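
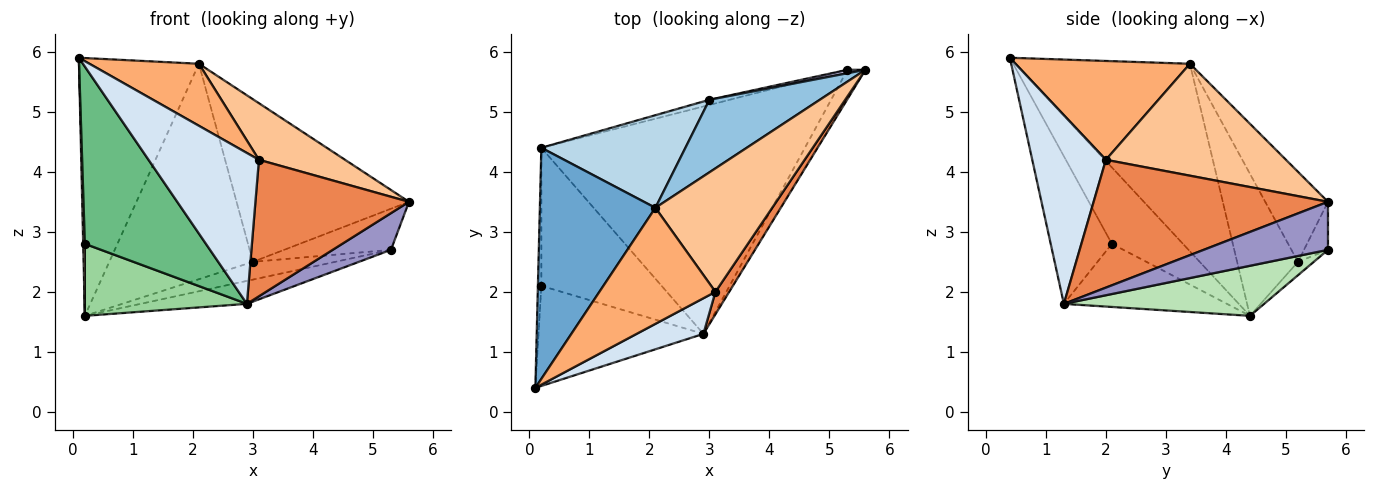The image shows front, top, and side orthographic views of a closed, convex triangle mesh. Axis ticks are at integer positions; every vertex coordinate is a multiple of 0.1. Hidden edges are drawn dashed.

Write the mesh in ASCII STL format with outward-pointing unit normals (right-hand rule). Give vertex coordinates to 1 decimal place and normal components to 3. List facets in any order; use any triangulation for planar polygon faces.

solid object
 facet normal -0.735 0.505 0.453
  outer loop
   vertex 2.1 3.4 5.8
   vertex 0.2 4.4 1.6
   vertex 0.1 0.4 5.9
  endloop
 endfacet
 facet normal -0.315 0.867 0.387
  outer loop
   vertex 3.0 5.2 2.5
   vertex 2.1 3.4 5.8
   vertex 5.6 5.7 3.5
  endloop
 endfacet
 facet normal -0.363 0.856 0.368
  outer loop
   vertex 3.0 5.2 2.5
   vertex 0.2 4.4 1.6
   vertex 2.1 3.4 5.8
  endloop
 endfacet
 facet normal 0.545 -0.816 0.193
  outer loop
   vertex 3.1 2.0 4.2
   vertex 0.1 0.4 5.9
   vertex 2.9 1.3 1.8
  endloop
 endfacet
 facet normal 0.833 -0.546 0.090
  outer loop
   vertex 3.1 2.0 4.2
   vertex 2.9 1.3 1.8
   vertex 5.6 5.7 3.5
  endloop
 endfacet
 facet normal 0.601 -0.377 0.705
  outer loop
   vertex 3.1 2.0 4.2
   vertex 2.1 3.4 5.8
   vertex 0.1 0.4 5.9
  endloop
 endfacet
 facet normal 0.657 -0.314 0.685
  outer loop
   vertex 3.1 2.0 4.2
   vertex 5.6 5.7 3.5
   vertex 2.1 3.4 5.8
  endloop
 endfacet
 facet normal -0.999 -0.024 -0.045
  outer loop
   vertex 0.2 2.1 2.8
   vertex 0.1 0.4 5.9
   vertex 0.2 4.4 1.6
  endloop
 endfacet
 facet normal -0.403 -0.797 -0.450
  outer loop
   vertex 0.2 2.1 2.8
   vertex 2.9 1.3 1.8
   vertex 0.1 0.4 5.9
  endloop
 endfacet
 facet normal -0.422 -0.419 -0.804
  outer loop
   vertex 0.2 2.1 2.8
   vertex 0.2 4.4 1.6
   vertex 2.9 1.3 1.8
  endloop
 endfacet
 facet normal 0.186 0.099 -0.978
  outer loop
   vertex 5.3 5.7 2.7
   vertex 2.9 1.3 1.8
   vertex 0.2 4.4 1.6
  endloop
 endfacet
 facet normal -0.181 0.944 -0.275
  outer loop
   vertex 5.3 5.7 2.7
   vertex 0.2 4.4 1.6
   vertex 3.0 5.2 2.5
  endloop
 endfacet
 facet normal 0.857 -0.402 -0.322
  outer loop
   vertex 5.3 5.7 2.7
   vertex 5.6 5.7 3.5
   vertex 2.9 1.3 1.8
  endloop
 endfacet
 facet normal -0.219 0.972 0.082
  outer loop
   vertex 5.3 5.7 2.7
   vertex 3.0 5.2 2.5
   vertex 5.6 5.7 3.5
  endloop
 endfacet
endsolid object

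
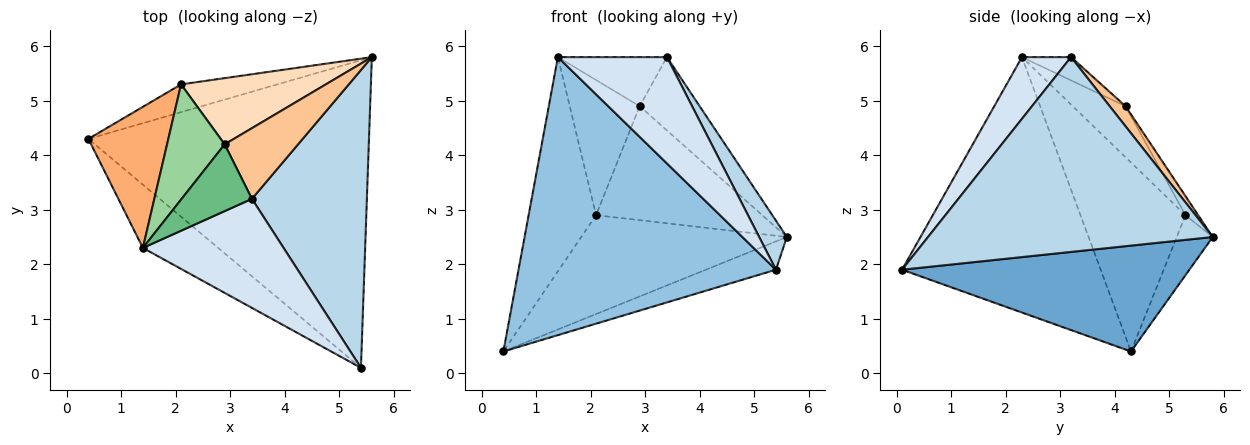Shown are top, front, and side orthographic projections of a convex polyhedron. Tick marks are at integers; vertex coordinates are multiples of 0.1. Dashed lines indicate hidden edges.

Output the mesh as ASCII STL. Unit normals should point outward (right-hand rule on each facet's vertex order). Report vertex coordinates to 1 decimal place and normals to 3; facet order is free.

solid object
 facet normal 0.352 0.086 -0.932
  outer loop
   vertex 5.4 0.1 1.9
   vertex 0.4 4.3 0.4
   vertex 5.6 5.8 2.5
  endloop
 endfacet
 facet normal -0.601 -0.779 -0.177
  outer loop
   vertex 1.4 2.3 5.8
   vertex 0.4 4.3 0.4
   vertex 5.4 0.1 1.9
  endloop
 endfacet
 facet normal 0.858 -0.083 0.506
  outer loop
   vertex 3.4 3.2 5.8
   vertex 5.4 0.1 1.9
   vertex 5.6 5.8 2.5
  endloop
 endfacet
 facet normal 0.300 -0.666 0.683
  outer loop
   vertex 3.4 3.2 5.8
   vertex 1.4 2.3 5.8
   vertex 5.4 0.1 1.9
  endloop
 endfacet
 facet normal -0.166 0.949 -0.267
  outer loop
   vertex 2.1 5.3 2.9
   vertex 5.6 5.8 2.5
   vertex 0.4 4.3 0.4
  endloop
 endfacet
 facet normal -0.793 0.509 0.335
  outer loop
   vertex 2.1 5.3 2.9
   vertex 0.4 4.3 0.4
   vertex 1.4 2.3 5.8
  endloop
 endfacet
 facet normal 0.187 0.707 0.682
  outer loop
   vertex 2.9 4.2 4.9
   vertex 3.4 3.2 5.8
   vertex 5.6 5.8 2.5
  endloop
 endfacet
 facet normal -0.066 0.863 0.501
  outer loop
   vertex 2.9 4.2 4.9
   vertex 5.6 5.8 2.5
   vertex 2.1 5.3 2.9
  endloop
 endfacet
 facet normal -0.257 0.572 0.779
  outer loop
   vertex 2.9 4.2 4.9
   vertex 1.4 2.3 5.8
   vertex 3.4 3.2 5.8
  endloop
 endfacet
 facet normal -0.498 0.660 0.562
  outer loop
   vertex 2.9 4.2 4.9
   vertex 2.1 5.3 2.9
   vertex 1.4 2.3 5.8
  endloop
 endfacet
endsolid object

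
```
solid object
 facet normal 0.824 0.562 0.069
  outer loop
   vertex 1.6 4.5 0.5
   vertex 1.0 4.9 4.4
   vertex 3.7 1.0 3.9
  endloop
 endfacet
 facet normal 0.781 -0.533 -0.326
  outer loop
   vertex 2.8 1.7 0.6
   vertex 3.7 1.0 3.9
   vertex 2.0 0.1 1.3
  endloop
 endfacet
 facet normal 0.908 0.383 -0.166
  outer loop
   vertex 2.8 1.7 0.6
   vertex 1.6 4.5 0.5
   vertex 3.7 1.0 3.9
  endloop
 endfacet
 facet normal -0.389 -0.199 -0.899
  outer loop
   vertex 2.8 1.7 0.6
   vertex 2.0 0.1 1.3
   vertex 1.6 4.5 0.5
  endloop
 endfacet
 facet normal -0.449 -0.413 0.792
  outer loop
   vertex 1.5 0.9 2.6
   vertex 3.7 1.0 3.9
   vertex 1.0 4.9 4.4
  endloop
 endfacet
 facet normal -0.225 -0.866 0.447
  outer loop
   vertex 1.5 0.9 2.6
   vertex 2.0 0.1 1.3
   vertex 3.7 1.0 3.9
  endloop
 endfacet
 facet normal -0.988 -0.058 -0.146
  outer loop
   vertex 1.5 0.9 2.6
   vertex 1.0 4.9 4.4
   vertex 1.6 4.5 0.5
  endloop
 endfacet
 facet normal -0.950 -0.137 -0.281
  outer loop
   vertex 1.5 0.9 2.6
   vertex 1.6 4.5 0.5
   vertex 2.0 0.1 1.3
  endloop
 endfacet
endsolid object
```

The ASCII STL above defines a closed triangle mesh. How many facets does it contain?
8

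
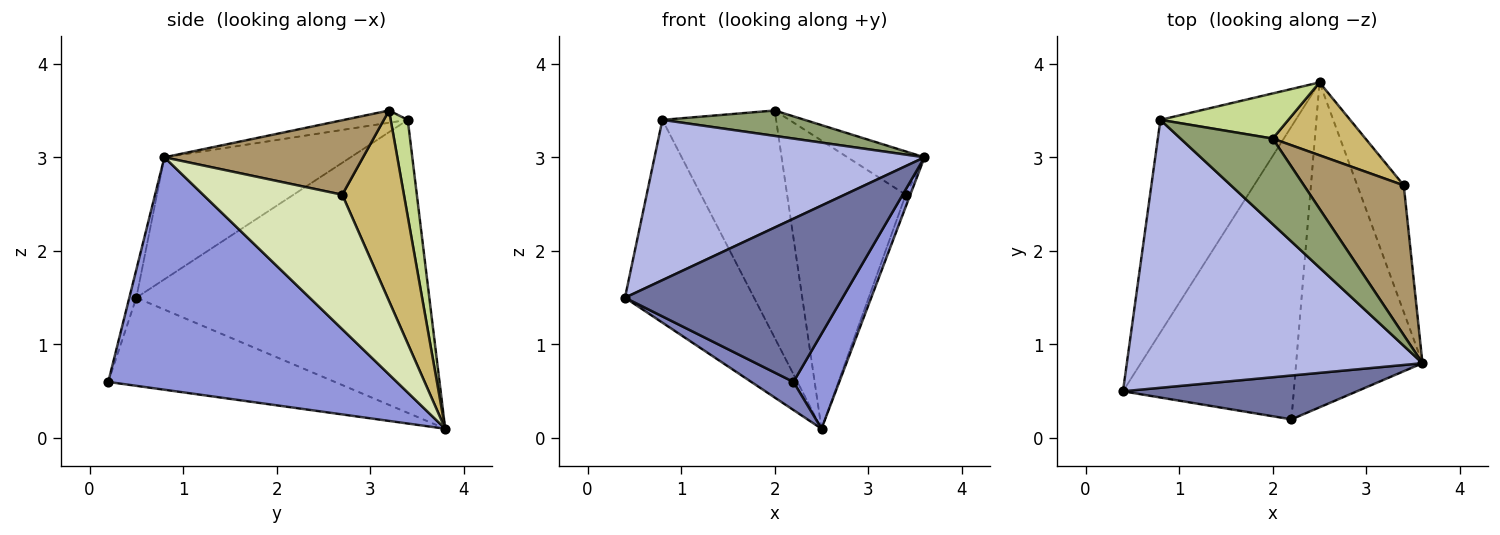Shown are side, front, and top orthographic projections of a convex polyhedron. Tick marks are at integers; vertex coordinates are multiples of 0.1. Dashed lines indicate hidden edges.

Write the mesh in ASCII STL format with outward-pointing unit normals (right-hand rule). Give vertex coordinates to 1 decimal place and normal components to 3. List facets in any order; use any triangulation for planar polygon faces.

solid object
 facet normal -0.031 -0.965 0.259
  outer loop
   vertex 2.2 0.2 0.6
   vertex 3.6 0.8 3.0
   vertex 0.4 0.5 1.5
  endloop
 endfacet
 facet normal -0.457 -0.085 -0.885
  outer loop
   vertex 2.2 0.2 0.6
   vertex 0.4 0.5 1.5
   vertex 2.5 3.8 0.1
  endloop
 endfacet
 facet normal 0.870 -0.138 -0.473
  outer loop
   vertex 2.2 0.2 0.6
   vertex 2.5 3.8 0.1
   vertex 3.6 0.8 3.0
  endloop
 endfacet
 facet normal -0.334 -0.484 0.809
  outer loop
   vertex 0.8 3.4 3.4
   vertex 0.4 0.5 1.5
   vertex 3.6 0.8 3.0
  endloop
 endfacet
 facet normal -0.126 -0.282 0.951
  outer loop
   vertex 0.8 3.4 3.4
   vertex 3.6 0.8 3.0
   vertex 2.0 3.2 3.5
  endloop
 endfacet
 facet normal -0.843 0.371 -0.389
  outer loop
   vertex 0.8 3.4 3.4
   vertex 2.5 3.8 0.1
   vertex 0.4 0.5 1.5
  endloop
 endfacet
 facet normal 0.146 0.970 0.193
  outer loop
   vertex 0.8 3.4 3.4
   vertex 2.0 3.2 3.5
   vertex 2.5 3.8 0.1
  endloop
 endfacet
 facet normal 0.945 0.031 -0.327
  outer loop
   vertex 3.4 2.7 2.6
   vertex 3.6 0.8 3.0
   vertex 2.5 3.8 0.1
  endloop
 endfacet
 facet normal 0.583 0.226 0.781
  outer loop
   vertex 3.4 2.7 2.6
   vertex 2.0 3.2 3.5
   vertex 3.6 0.8 3.0
  endloop
 endfacet
 facet normal 0.450 0.866 0.219
  outer loop
   vertex 3.4 2.7 2.6
   vertex 2.5 3.8 0.1
   vertex 2.0 3.2 3.5
  endloop
 endfacet
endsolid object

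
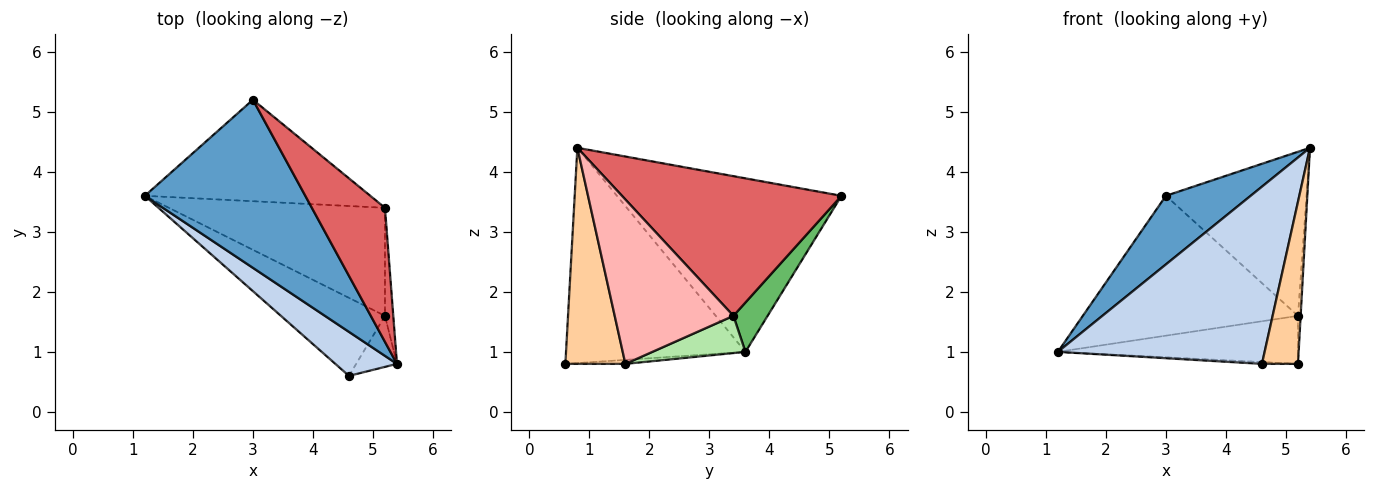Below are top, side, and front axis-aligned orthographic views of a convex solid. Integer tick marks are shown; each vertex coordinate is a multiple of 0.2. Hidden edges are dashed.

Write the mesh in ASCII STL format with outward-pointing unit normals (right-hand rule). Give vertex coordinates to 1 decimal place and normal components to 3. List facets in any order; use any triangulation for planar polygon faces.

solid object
 facet normal -0.708 -0.267 0.654
  outer loop
   vertex 3.0 5.2 3.6
   vertex 1.2 3.6 1.0
   vertex 5.4 0.8 4.4
  endloop
 endfacet
 facet normal -0.644 -0.742 0.184
  outer loop
   vertex 4.6 0.6 0.8
   vertex 5.4 0.8 4.4
   vertex 1.2 3.6 1.0
  endloop
 endfacet
 facet normal -0.038 0.023 -0.999
  outer loop
   vertex 4.6 0.6 0.8
   vertex 1.2 3.6 1.0
   vertex 5.2 1.6 0.8
  endloop
 endfacet
 facet normal 0.846 -0.508 -0.160
  outer loop
   vertex 4.6 0.6 0.8
   vertex 5.2 1.6 0.8
   vertex 5.4 0.8 4.4
  endloop
 endfacet
 facet normal 0.127 0.803 -0.582
  outer loop
   vertex 5.2 3.4 1.6
   vertex 1.2 3.6 1.0
   vertex 3.0 5.2 3.6
  endloop
 endfacet
 facet normal 0.155 0.401 -0.903
  outer loop
   vertex 5.2 3.4 1.6
   vertex 5.2 1.6 0.8
   vertex 1.2 3.6 1.0
  endloop
 endfacet
 facet normal 0.771 0.494 0.403
  outer loop
   vertex 5.2 3.4 1.6
   vertex 3.0 5.2 3.6
   vertex 5.4 0.8 4.4
  endloop
 endfacet
 facet normal 0.998 0.022 -0.050
  outer loop
   vertex 5.2 3.4 1.6
   vertex 5.4 0.8 4.4
   vertex 5.2 1.6 0.8
  endloop
 endfacet
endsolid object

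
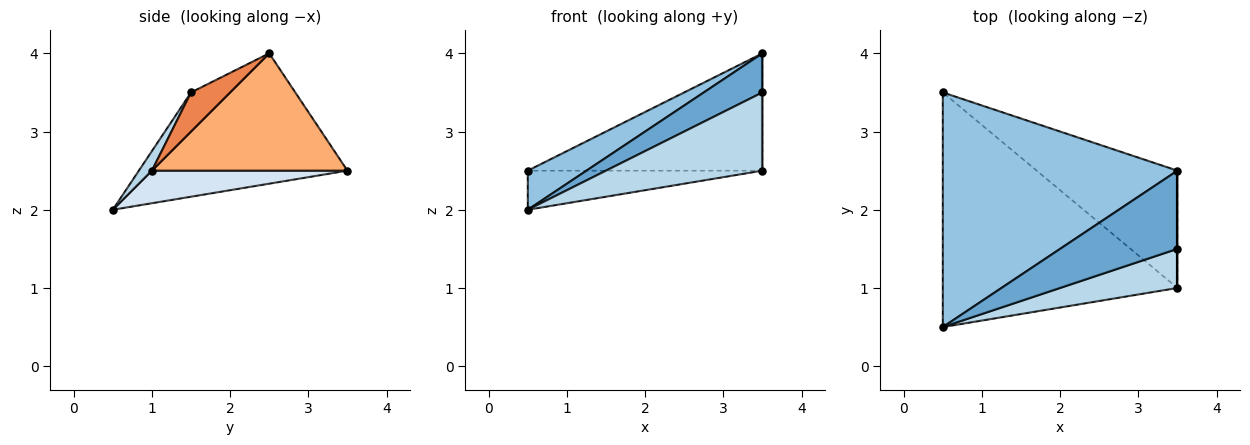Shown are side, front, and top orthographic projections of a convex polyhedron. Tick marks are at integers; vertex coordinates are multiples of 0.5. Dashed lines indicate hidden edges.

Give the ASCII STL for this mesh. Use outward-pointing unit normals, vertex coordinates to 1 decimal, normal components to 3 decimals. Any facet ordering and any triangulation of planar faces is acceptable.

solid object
 facet normal -0.286 -0.429 0.857
  outer loop
   vertex 3.5 2.5 4.0
   vertex 0.5 0.5 2.0
   vertex 3.5 1.5 3.5
  endloop
 endfacet
 facet normal -0.481 -0.144 0.865
  outer loop
   vertex 3.5 2.5 4.0
   vertex 0.5 3.5 2.5
   vertex 0.5 0.5 2.0
  endloop
 endfacet
 facet normal 0.074 -0.892 0.446
  outer loop
   vertex 3.5 1.0 2.5
   vertex 3.5 1.5 3.5
   vertex 0.5 0.5 2.0
  endloop
 endfacet
 facet normal 0.136 0.163 -0.977
  outer loop
   vertex 3.5 1.0 2.5
   vertex 0.5 0.5 2.0
   vertex 0.5 3.5 2.5
  endloop
 endfacet
 facet normal 1.000 0.000 0.000
  outer loop
   vertex 3.5 1.0 2.5
   vertex 3.5 2.5 4.0
   vertex 3.5 1.5 3.5
  endloop
 endfacet
 facet normal 0.508 0.609 -0.609
  outer loop
   vertex 3.5 1.0 2.5
   vertex 0.5 3.5 2.5
   vertex 3.5 2.5 4.0
  endloop
 endfacet
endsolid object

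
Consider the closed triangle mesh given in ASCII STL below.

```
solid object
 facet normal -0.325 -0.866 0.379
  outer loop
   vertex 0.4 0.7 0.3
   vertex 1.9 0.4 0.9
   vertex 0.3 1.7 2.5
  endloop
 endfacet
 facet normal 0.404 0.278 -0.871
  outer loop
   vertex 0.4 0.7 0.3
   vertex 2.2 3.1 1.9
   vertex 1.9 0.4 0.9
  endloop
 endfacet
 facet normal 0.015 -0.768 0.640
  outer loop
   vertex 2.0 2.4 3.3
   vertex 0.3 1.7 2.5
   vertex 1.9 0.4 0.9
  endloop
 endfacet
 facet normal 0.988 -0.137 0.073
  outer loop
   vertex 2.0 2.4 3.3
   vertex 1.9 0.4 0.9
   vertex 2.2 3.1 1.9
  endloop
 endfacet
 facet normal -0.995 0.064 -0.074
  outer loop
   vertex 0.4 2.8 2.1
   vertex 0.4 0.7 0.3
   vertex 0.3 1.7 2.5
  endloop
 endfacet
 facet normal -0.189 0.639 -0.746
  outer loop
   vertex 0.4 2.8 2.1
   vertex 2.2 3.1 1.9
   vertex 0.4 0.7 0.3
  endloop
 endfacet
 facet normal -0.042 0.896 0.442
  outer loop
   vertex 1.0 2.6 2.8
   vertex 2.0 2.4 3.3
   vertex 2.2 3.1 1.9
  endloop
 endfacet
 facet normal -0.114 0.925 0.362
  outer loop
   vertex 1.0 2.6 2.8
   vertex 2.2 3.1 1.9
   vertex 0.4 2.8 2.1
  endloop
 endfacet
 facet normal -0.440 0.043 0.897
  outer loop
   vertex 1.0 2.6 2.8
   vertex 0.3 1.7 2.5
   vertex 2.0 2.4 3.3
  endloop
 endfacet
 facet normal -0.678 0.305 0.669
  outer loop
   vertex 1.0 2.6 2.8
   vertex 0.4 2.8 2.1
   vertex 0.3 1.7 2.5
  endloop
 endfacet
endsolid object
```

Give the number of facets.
10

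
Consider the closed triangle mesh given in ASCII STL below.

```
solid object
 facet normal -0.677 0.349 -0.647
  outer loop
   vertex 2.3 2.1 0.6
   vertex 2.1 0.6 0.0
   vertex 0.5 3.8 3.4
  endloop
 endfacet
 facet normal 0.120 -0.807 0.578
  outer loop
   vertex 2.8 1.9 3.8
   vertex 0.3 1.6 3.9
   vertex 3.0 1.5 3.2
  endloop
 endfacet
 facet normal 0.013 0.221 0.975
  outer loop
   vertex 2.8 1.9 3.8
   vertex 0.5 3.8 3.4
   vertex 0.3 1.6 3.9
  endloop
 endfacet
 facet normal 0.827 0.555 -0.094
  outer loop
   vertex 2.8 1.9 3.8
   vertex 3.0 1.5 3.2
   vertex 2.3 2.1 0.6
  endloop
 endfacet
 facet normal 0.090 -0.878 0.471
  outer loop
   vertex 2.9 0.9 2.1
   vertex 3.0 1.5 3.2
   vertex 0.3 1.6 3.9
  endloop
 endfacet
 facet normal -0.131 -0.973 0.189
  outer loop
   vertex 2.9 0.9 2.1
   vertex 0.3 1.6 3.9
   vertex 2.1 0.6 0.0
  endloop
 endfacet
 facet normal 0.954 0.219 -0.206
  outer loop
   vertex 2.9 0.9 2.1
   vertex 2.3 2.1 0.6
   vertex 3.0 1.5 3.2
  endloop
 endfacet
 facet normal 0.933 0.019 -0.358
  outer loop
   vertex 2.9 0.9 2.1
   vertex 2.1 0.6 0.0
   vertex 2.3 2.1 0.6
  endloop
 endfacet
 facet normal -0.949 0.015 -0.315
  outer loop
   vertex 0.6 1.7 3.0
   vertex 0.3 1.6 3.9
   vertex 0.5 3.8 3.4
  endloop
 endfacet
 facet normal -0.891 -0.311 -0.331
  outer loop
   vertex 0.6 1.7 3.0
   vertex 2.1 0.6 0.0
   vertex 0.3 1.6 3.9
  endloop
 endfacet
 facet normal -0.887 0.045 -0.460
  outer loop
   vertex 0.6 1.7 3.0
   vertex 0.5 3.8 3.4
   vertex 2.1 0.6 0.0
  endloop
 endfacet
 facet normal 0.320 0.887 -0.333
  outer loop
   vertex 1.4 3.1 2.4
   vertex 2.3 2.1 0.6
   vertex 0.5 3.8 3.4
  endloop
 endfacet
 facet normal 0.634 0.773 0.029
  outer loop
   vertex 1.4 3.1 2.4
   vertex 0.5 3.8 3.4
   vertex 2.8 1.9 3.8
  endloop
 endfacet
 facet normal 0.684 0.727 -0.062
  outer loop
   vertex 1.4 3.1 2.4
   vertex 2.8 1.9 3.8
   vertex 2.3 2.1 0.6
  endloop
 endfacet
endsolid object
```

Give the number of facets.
14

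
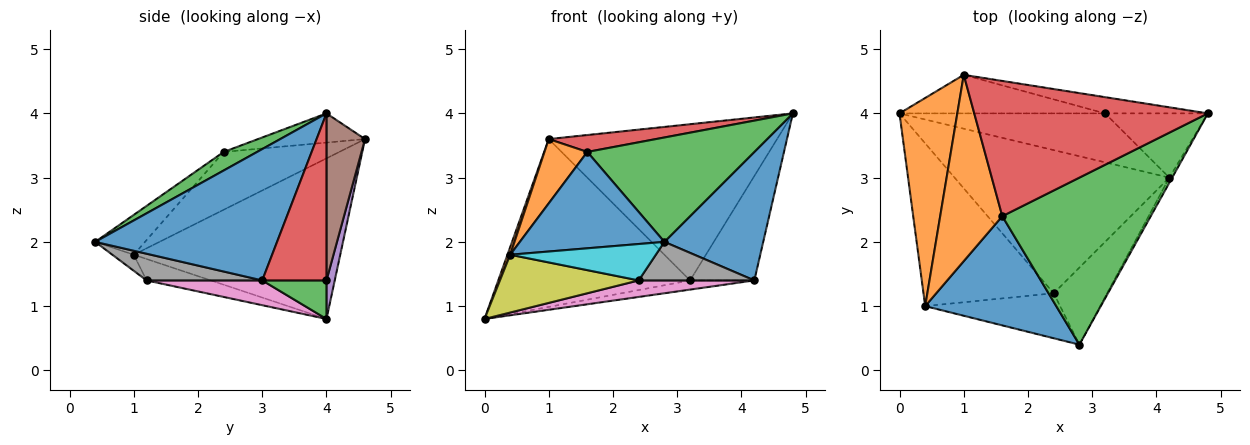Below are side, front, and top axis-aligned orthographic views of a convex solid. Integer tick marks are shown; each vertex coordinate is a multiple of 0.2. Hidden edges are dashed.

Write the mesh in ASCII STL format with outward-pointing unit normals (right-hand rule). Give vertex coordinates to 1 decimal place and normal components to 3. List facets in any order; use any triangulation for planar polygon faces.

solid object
 facet normal 0.878 -0.477 -0.019
  outer loop
   vertex 4.2 3.0 1.4
   vertex 4.8 4.0 4.0
   vertex 2.8 0.4 2.0
  endloop
 endfacet
 facet normal -0.941 -0.013 0.339
  outer loop
   vertex 0.4 1.0 1.8
   vertex 1.0 4.6 3.6
   vertex 0.0 4.0 0.8
  endloop
 endfacet
 facet normal 0.181 0.181 -0.967
  outer loop
   vertex 3.2 4.0 1.4
   vertex 4.2 3.0 1.4
   vertex 0.0 4.0 0.8
  endloop
 endfacet
 facet normal 0.648 0.648 -0.399
  outer loop
   vertex 3.2 4.0 1.4
   vertex 4.8 4.0 4.0
   vertex 4.2 3.0 1.4
  endloop
 endfacet
 facet normal 0.042 0.974 -0.224
  outer loop
   vertex 3.2 4.0 1.4
   vertex 0.0 4.0 0.8
   vertex 1.0 4.6 3.6
  endloop
 endfacet
 facet normal 0.166 0.981 -0.102
  outer loop
   vertex 3.2 4.0 1.4
   vertex 1.0 4.6 3.6
   vertex 4.8 4.0 4.0
  endloop
 endfacet
 facet normal 0.114 -0.114 -0.987
  outer loop
   vertex 2.4 1.2 1.4
   vertex 0.0 4.0 0.8
   vertex 4.2 3.0 1.4
  endloop
 endfacet
 facet normal 0.408 -0.408 -0.816
  outer loop
   vertex 2.4 1.2 1.4
   vertex 4.2 3.0 1.4
   vertex 2.8 0.4 2.0
  endloop
 endfacet
 facet normal -0.153 -0.331 -0.931
  outer loop
   vertex 2.4 1.2 1.4
   vertex 0.4 1.0 1.8
   vertex 0.0 4.0 0.8
  endloop
 endfacet
 facet normal -0.092 -0.627 -0.774
  outer loop
   vertex 2.4 1.2 1.4
   vertex 2.8 0.4 2.0
   vertex 0.4 1.0 1.8
  endloop
 endfacet
 facet normal -0.222 -0.645 0.731
  outer loop
   vertex 1.6 2.4 3.4
   vertex 0.4 1.0 1.8
   vertex 2.8 0.4 2.0
  endloop
 endfacet
 facet normal -0.661 -0.245 0.710
  outer loop
   vertex 1.6 2.4 3.4
   vertex 1.0 4.6 3.6
   vertex 0.4 1.0 1.8
  endloop
 endfacet
 facet normal 0.105 -0.527 0.843
  outer loop
   vertex 1.6 2.4 3.4
   vertex 2.8 0.4 2.0
   vertex 4.8 4.0 4.0
  endloop
 endfacet
 facet normal -0.123 -0.123 0.985
  outer loop
   vertex 1.6 2.4 3.4
   vertex 4.8 4.0 4.0
   vertex 1.0 4.6 3.6
  endloop
 endfacet
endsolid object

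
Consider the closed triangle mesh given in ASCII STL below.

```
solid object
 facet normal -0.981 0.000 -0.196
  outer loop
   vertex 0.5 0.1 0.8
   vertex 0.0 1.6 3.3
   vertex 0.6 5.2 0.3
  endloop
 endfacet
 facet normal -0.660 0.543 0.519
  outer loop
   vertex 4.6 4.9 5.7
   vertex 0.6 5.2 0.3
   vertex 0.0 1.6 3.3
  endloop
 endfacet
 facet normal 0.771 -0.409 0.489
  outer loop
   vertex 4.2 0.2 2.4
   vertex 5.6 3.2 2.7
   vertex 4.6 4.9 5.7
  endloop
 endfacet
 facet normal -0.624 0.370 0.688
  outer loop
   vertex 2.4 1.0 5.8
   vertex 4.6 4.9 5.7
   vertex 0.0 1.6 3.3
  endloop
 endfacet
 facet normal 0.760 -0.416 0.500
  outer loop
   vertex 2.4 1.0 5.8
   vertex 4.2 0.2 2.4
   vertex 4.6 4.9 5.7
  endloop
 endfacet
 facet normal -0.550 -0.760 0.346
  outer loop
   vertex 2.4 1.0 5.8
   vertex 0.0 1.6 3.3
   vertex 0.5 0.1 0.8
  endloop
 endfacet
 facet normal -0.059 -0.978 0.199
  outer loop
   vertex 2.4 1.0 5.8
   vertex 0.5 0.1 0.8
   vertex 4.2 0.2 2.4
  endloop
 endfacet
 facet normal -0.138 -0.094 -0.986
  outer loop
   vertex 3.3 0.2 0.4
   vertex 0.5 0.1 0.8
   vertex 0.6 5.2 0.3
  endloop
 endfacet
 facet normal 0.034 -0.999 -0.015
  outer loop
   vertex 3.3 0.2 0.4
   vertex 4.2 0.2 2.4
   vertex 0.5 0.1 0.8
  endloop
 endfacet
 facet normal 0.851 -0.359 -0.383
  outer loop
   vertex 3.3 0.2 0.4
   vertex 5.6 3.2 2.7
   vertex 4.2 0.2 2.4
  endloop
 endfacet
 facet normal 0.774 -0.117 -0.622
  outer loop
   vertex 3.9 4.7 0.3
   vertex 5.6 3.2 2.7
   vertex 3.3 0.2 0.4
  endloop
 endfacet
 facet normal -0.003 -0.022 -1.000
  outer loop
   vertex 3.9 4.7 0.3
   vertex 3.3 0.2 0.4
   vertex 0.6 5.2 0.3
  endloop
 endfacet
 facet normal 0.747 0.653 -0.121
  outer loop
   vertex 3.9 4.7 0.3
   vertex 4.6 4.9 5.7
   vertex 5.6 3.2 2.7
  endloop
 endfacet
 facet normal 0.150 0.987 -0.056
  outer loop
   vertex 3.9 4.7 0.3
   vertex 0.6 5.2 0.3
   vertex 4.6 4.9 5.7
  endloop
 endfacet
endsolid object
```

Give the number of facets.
14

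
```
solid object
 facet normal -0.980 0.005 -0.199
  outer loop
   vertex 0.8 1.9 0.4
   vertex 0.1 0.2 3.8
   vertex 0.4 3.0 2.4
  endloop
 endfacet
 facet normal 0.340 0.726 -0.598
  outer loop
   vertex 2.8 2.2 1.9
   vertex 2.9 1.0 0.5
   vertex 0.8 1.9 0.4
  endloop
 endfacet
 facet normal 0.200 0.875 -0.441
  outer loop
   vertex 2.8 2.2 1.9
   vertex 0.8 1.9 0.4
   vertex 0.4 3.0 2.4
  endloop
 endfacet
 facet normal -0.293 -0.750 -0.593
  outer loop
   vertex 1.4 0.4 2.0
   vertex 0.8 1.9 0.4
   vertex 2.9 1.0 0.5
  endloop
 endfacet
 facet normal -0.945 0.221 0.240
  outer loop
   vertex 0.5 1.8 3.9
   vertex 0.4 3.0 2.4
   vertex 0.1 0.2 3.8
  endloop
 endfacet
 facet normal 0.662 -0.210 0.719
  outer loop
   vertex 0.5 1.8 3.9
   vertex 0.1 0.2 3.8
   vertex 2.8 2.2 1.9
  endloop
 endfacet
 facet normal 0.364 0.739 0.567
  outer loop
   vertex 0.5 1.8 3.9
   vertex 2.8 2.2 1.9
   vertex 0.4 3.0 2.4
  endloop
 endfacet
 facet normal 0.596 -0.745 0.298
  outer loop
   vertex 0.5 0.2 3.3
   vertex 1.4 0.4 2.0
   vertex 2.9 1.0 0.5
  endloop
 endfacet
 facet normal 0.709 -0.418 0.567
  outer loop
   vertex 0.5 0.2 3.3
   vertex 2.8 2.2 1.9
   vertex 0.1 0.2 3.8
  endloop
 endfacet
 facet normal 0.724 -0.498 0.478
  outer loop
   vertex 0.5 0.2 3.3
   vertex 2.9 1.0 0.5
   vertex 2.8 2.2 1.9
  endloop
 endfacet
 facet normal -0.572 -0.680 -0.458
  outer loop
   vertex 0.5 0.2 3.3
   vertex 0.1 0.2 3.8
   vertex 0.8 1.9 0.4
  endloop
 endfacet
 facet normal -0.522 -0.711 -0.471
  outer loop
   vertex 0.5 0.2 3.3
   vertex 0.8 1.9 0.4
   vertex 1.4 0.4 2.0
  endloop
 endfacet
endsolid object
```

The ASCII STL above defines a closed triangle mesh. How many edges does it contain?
18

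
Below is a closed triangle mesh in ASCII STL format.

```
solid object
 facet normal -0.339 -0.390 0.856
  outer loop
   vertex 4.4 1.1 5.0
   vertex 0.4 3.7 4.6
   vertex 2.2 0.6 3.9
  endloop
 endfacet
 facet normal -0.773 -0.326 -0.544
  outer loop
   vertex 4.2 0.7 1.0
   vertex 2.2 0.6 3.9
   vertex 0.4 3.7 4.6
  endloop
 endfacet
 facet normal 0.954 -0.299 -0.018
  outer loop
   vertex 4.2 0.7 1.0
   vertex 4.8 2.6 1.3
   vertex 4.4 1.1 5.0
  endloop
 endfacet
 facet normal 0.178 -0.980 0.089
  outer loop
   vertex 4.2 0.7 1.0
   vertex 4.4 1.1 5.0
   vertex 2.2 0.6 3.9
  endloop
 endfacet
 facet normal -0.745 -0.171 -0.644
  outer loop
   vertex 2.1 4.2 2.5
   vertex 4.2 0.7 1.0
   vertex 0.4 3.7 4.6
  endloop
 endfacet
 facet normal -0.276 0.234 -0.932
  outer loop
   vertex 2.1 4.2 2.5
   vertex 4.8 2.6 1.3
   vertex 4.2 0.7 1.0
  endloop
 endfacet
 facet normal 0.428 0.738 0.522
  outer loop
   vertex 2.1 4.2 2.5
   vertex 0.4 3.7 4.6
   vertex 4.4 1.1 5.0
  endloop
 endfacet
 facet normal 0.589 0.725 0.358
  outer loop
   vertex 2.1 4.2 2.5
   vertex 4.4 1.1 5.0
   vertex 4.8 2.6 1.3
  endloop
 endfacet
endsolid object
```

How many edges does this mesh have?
12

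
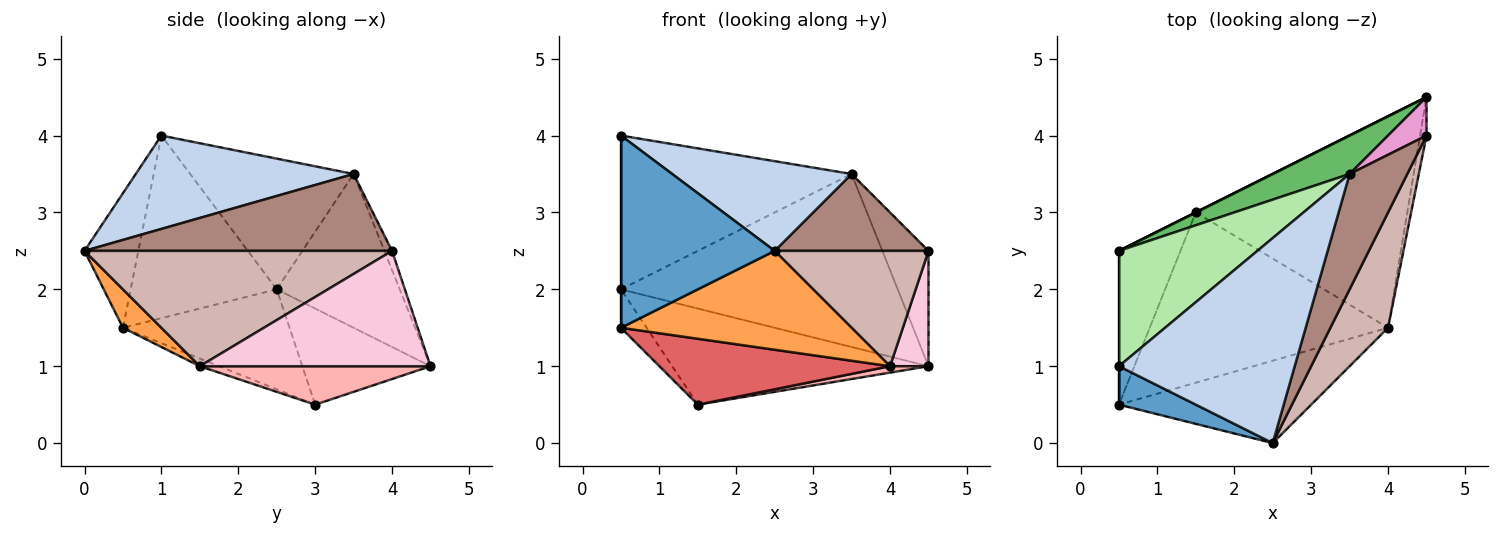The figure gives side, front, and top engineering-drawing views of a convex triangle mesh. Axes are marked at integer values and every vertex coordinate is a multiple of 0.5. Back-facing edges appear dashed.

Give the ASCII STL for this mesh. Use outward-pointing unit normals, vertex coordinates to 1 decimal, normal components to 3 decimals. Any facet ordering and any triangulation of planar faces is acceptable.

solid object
 facet normal -0.325 -0.927 0.185
  outer loop
   vertex 0.5 1.0 4.0
   vertex 0.5 0.5 1.5
   vertex 2.5 0.0 2.5
  endloop
 endfacet
 facet normal 0.438 -0.360 0.824
  outer loop
   vertex 3.5 3.5 3.5
   vertex 0.5 1.0 4.0
   vertex 2.5 0.0 2.5
  endloop
 endfacet
 facet normal 0.127 -0.762 -0.635
  outer loop
   vertex 4.0 1.5 1.0
   vertex 2.5 0.0 2.5
   vertex 0.5 0.5 1.5
  endloop
 endfacet
 facet normal -1.000 0.000 0.000
  outer loop
   vertex 0.5 2.5 2.0
   vertex 0.5 0.5 1.5
   vertex 0.5 1.0 4.0
  endloop
 endfacet
 facet normal -0.398 0.896 0.199
  outer loop
   vertex 0.5 2.5 2.0
   vertex 3.5 3.5 3.5
   vertex 4.5 4.5 1.0
  endloop
 endfacet
 facet normal -0.493 0.696 0.522
  outer loop
   vertex 0.5 2.5 2.0
   vertex 0.5 1.0 4.0
   vertex 3.5 3.5 3.5
  endloop
 endfacet
 facet normal -0.030 -0.361 -0.932
  outer loop
   vertex 1.5 3.0 0.5
   vertex 4.0 1.5 1.0
   vertex 0.5 0.5 1.5
  endloop
 endfacet
 facet normal 0.179 -0.030 -0.983
  outer loop
   vertex 1.5 3.0 0.5
   vertex 4.5 4.5 1.0
   vertex 4.0 1.5 1.0
  endloop
 endfacet
 facet normal -0.844 0.130 -0.520
  outer loop
   vertex 1.5 3.0 0.5
   vertex 0.5 0.5 1.5
   vertex 0.5 2.5 2.0
  endloop
 endfacet
 facet normal -0.447 0.894 0.000
  outer loop
   vertex 1.5 3.0 0.5
   vertex 0.5 2.5 2.0
   vertex 4.5 4.5 1.0
  endloop
 endfacet
 facet normal 0.743 -0.371 0.557
  outer loop
   vertex 4.5 4.0 2.5
   vertex 3.5 3.5 3.5
   vertex 2.5 0.0 2.5
  endloop
 endfacet
 facet normal 0.816 -0.408 0.408
  outer loop
   vertex 4.5 4.0 2.5
   vertex 2.5 0.0 2.5
   vertex 4.0 1.5 1.0
  endloop
 endfacet
 facet normal -0.156 0.937 0.312
  outer loop
   vertex 4.5 4.0 2.5
   vertex 4.5 4.5 1.0
   vertex 3.5 3.5 3.5
  endloop
 endfacet
 facet normal 0.985 -0.164 -0.055
  outer loop
   vertex 4.5 4.0 2.5
   vertex 4.0 1.5 1.0
   vertex 4.5 4.5 1.0
  endloop
 endfacet
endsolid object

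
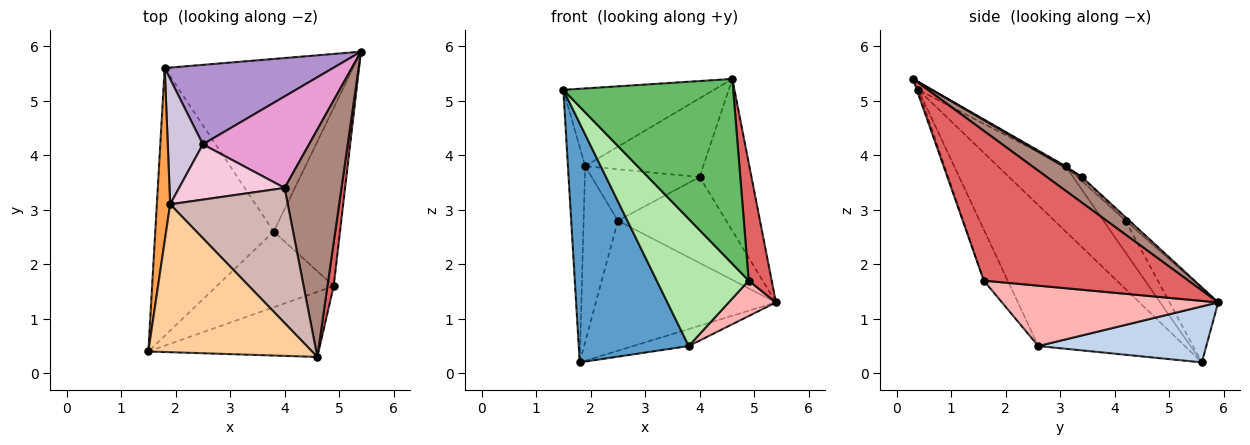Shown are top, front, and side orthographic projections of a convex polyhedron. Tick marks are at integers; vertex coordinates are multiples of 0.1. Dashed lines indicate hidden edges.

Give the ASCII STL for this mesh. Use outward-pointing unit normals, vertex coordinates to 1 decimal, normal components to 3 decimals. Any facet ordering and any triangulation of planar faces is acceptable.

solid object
 facet normal -0.664 -0.498 -0.558
  outer loop
   vertex 3.8 2.6 0.5
   vertex 1.5 0.4 5.2
   vertex 1.8 5.6 0.2
  endloop
 endfacet
 facet normal 0.284 0.094 -0.954
  outer loop
   vertex 3.8 2.6 0.5
   vertex 1.8 5.6 0.2
   vertex 5.4 5.9 1.3
  endloop
 endfacet
 facet normal -0.951 0.242 0.194
  outer loop
   vertex 1.9 3.1 3.8
   vertex 1.8 5.6 0.2
   vertex 1.5 0.4 5.2
  endloop
 endfacet
 facet normal -0.042 0.465 0.884
  outer loop
   vertex 1.9 3.1 3.8
   vertex 1.5 0.4 5.2
   vertex 4.6 0.3 5.4
  endloop
 endfacet
 facet normal -0.009 -0.943 -0.332
  outer loop
   vertex 4.9 1.6 1.7
   vertex 4.6 0.3 5.4
   vertex 1.5 0.4 5.2
  endloop
 endfacet
 facet normal -0.218 -0.839 -0.499
  outer loop
   vertex 4.9 1.6 1.7
   vertex 1.5 0.4 5.2
   vertex 3.8 2.6 0.5
  endloop
 endfacet
 facet normal 0.993 -0.112 0.041
  outer loop
   vertex 4.9 1.6 1.7
   vertex 5.4 5.9 1.3
   vertex 4.6 0.3 5.4
  endloop
 endfacet
 facet normal 0.666 -0.145 -0.732
  outer loop
   vertex 4.9 1.6 1.7
   vertex 3.8 2.6 0.5
   vertex 5.4 5.9 1.3
  endloop
 endfacet
 facet normal -0.225 0.831 0.508
  outer loop
   vertex 2.5 4.2 2.8
   vertex 5.4 5.9 1.3
   vertex 1.8 5.6 0.2
  endloop
 endfacet
 facet normal -0.466 0.721 0.513
  outer loop
   vertex 2.5 4.2 2.8
   vertex 1.8 5.6 0.2
   vertex 1.9 3.1 3.8
  endloop
 endfacet
 facet normal 0.351 0.520 0.779
  outer loop
   vertex 4.0 3.4 3.6
   vertex 4.6 0.3 5.4
   vertex 5.4 5.9 1.3
  endloop
 endfacet
 facet normal 0.010 0.504 0.864
  outer loop
   vertex 4.0 3.4 3.6
   vertex 1.9 3.1 3.8
   vertex 4.6 0.3 5.4
  endloop
 endfacet
 facet normal -0.024 0.684 0.729
  outer loop
   vertex 4.0 3.4 3.6
   vertex 5.4 5.9 1.3
   vertex 2.5 4.2 2.8
  endloop
 endfacet
 facet normal -0.027 0.681 0.732
  outer loop
   vertex 4.0 3.4 3.6
   vertex 2.5 4.2 2.8
   vertex 1.9 3.1 3.8
  endloop
 endfacet
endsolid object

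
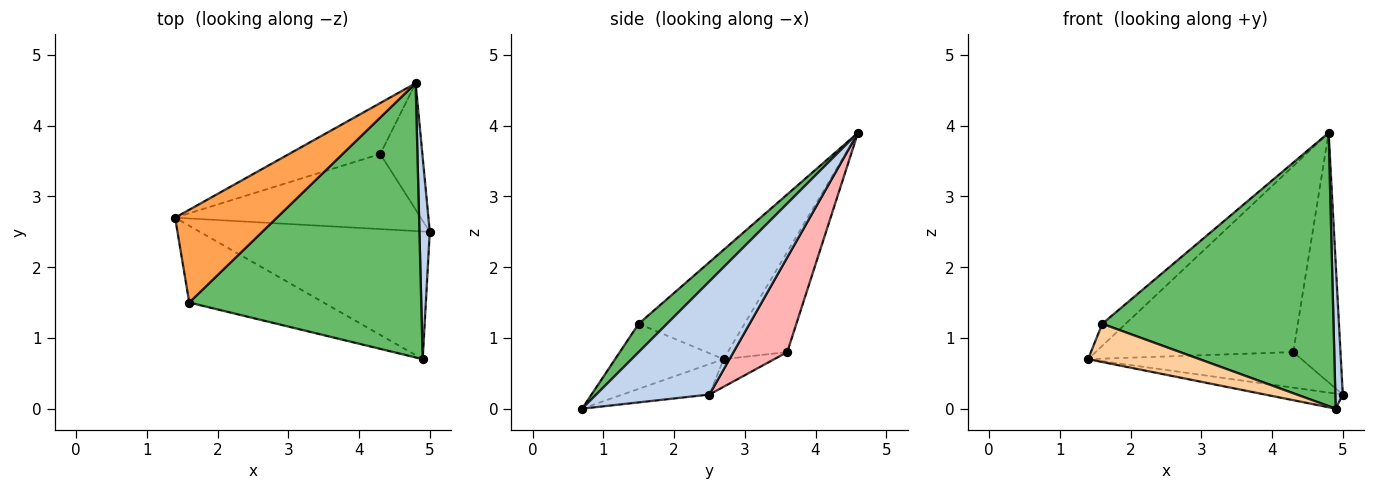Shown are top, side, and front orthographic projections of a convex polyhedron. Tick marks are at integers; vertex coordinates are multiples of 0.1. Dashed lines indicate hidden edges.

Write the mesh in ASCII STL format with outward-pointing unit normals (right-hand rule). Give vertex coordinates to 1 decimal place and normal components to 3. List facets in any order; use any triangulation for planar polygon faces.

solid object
 facet normal -0.130 0.117 -0.985
  outer loop
   vertex 4.9 0.7 0.0
   vertex 1.4 2.7 0.7
   vertex 5.0 2.5 0.2
  endloop
 endfacet
 facet normal 0.994 -0.065 0.091
  outer loop
   vertex 4.9 0.7 0.0
   vertex 5.0 2.5 0.2
   vertex 4.8 4.6 3.9
  endloop
 endfacet
 facet normal -0.722 0.160 0.673
  outer loop
   vertex 1.6 1.5 1.2
   vertex 4.8 4.6 3.9
   vertex 1.4 2.7 0.7
  endloop
 endfacet
 facet normal -0.398 -0.409 -0.821
  outer loop
   vertex 1.6 1.5 1.2
   vertex 1.4 2.7 0.7
   vertex 4.9 0.7 0.0
  endloop
 endfacet
 facet normal 0.086 -0.703 0.706
  outer loop
   vertex 1.6 1.5 1.2
   vertex 4.9 0.7 0.0
   vertex 4.8 4.6 3.9
  endloop
 endfacet
 facet normal -0.101 0.426 -0.899
  outer loop
   vertex 4.3 3.6 0.8
   vertex 5.0 2.5 0.2
   vertex 1.4 2.7 0.7
  endloop
 endfacet
 facet normal -0.279 0.926 -0.254
  outer loop
   vertex 4.3 3.6 0.8
   vertex 1.4 2.7 0.7
   vertex 4.8 4.6 3.9
  endloop
 endfacet
 facet normal 0.712 0.626 -0.317
  outer loop
   vertex 4.3 3.6 0.8
   vertex 4.8 4.6 3.9
   vertex 5.0 2.5 0.2
  endloop
 endfacet
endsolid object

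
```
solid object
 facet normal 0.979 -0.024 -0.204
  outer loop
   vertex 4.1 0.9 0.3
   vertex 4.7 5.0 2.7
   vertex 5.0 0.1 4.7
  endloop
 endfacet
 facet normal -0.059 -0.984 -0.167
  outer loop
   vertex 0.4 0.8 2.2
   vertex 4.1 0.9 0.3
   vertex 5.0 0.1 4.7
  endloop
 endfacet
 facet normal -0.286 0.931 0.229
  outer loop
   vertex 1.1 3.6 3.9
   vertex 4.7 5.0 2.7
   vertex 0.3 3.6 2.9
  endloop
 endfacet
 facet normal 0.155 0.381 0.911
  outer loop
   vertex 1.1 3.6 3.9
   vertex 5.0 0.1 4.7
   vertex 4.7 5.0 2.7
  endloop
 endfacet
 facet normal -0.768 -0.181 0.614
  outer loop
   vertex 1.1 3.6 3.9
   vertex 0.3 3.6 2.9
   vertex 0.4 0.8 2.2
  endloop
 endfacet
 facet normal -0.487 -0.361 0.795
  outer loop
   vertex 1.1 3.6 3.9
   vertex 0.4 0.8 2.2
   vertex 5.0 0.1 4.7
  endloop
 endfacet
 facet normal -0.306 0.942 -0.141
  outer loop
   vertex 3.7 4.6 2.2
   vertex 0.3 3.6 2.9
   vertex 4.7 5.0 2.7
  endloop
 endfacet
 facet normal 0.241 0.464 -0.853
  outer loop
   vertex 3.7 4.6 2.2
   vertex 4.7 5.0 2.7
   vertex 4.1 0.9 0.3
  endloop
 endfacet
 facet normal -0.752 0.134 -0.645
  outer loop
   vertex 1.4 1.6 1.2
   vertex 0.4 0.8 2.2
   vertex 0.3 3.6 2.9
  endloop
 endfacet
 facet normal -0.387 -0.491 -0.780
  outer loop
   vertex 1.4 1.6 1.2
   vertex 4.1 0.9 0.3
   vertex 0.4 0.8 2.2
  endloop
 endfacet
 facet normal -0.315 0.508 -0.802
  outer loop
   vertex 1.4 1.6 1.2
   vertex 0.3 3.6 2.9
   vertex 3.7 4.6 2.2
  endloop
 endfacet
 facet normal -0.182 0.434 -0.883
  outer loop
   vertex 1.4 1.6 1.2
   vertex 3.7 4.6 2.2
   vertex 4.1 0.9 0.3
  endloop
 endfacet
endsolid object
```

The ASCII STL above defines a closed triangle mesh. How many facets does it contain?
12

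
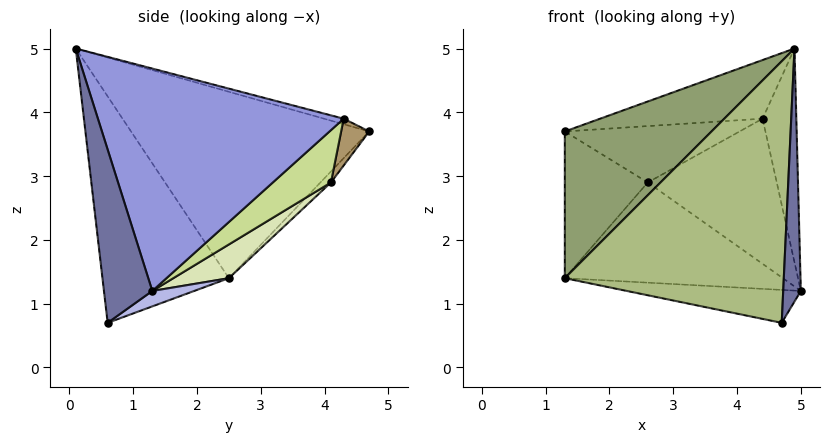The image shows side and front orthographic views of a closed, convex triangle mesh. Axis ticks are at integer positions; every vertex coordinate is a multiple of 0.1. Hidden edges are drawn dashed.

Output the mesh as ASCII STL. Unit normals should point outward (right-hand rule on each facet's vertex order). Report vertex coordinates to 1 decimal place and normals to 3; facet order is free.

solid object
 facet normal 0.936 -0.342 -0.083
  outer loop
   vertex 4.7 0.6 0.7
   vertex 5.0 1.3 1.2
   vertex 4.9 0.1 5.0
  endloop
 endfacet
 facet normal -0.030 0.250 0.968
  outer loop
   vertex 4.4 4.3 3.9
   vertex 1.3 4.7 3.7
   vertex 4.9 0.1 5.0
  endloop
 endfacet
 facet normal 0.988 0.136 0.069
  outer loop
   vertex 4.4 4.3 3.9
   vertex 4.9 0.1 5.0
   vertex 5.0 1.3 1.2
  endloop
 endfacet
 facet normal 0.130 0.539 -0.832
  outer loop
   vertex 1.3 2.5 1.4
   vertex 5.0 1.3 1.2
   vertex 4.7 0.6 0.7
  endloop
 endfacet
 facet normal -0.761 -0.469 0.448
  outer loop
   vertex 1.3 2.5 1.4
   vertex 4.9 0.1 5.0
   vertex 1.3 4.7 3.7
  endloop
 endfacet
 facet normal -0.498 -0.863 -0.077
  outer loop
   vertex 1.3 2.5 1.4
   vertex 4.7 0.6 0.7
   vertex 4.9 0.1 5.0
  endloop
 endfacet
 facet normal 0.302 0.670 -0.678
  outer loop
   vertex 2.6 4.1 2.9
   vertex 4.4 4.3 3.9
   vertex 5.0 1.3 1.2
  endloop
 endfacet
 facet normal 0.154 0.606 -0.780
  outer loop
   vertex 2.6 4.1 2.9
   vertex 5.0 1.3 1.2
   vertex 1.3 2.5 1.4
  endloop
 endfacet
 facet normal 0.143 0.889 -0.435
  outer loop
   vertex 2.6 4.1 2.9
   vertex 1.3 4.7 3.7
   vertex 4.4 4.3 3.9
  endloop
 endfacet
 facet normal -0.091 0.720 -0.688
  outer loop
   vertex 2.6 4.1 2.9
   vertex 1.3 2.5 1.4
   vertex 1.3 4.7 3.7
  endloop
 endfacet
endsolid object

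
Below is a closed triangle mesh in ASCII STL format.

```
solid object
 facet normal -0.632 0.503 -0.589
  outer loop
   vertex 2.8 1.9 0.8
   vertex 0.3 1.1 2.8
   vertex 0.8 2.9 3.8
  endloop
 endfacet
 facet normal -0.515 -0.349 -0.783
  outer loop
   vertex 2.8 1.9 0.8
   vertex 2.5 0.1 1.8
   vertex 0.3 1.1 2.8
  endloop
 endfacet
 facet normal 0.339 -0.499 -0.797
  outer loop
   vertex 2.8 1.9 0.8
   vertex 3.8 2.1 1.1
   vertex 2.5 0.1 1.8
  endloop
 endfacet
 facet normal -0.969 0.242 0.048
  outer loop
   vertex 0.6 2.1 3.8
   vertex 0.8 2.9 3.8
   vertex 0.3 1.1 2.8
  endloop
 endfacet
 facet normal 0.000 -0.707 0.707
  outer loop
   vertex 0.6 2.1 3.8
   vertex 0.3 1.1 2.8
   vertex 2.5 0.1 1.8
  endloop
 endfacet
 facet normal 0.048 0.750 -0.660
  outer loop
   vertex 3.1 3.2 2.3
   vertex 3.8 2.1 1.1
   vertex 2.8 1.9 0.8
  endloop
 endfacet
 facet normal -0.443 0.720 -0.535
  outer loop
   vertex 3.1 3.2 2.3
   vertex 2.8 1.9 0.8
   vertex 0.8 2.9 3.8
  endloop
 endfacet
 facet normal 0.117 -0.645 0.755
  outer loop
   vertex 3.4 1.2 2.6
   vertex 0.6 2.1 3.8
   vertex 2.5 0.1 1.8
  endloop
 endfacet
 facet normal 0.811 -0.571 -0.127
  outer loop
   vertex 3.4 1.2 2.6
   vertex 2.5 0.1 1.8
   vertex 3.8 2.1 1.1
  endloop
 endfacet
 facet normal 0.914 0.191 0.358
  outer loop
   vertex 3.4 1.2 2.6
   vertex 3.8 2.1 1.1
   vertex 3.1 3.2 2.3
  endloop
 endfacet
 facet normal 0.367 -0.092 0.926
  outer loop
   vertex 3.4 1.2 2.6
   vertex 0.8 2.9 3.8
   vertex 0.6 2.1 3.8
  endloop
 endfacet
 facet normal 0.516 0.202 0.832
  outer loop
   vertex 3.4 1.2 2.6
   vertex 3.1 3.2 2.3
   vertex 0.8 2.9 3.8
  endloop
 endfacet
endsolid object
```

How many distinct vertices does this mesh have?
8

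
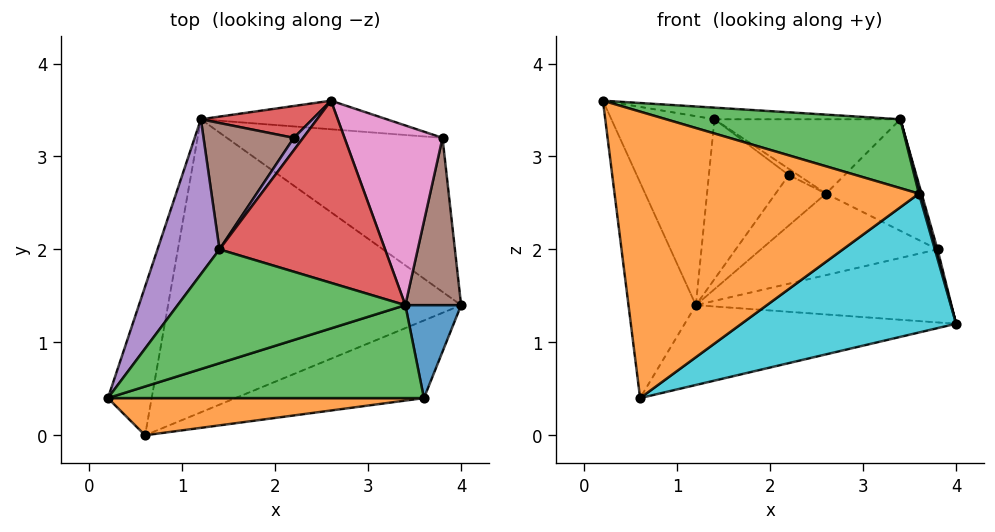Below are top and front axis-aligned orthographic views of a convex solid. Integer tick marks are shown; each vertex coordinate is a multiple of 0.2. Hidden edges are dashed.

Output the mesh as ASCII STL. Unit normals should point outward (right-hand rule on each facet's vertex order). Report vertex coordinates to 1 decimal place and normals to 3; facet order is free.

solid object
 facet normal -0.966 0.214 -0.147
  outer loop
   vertex 1.2 3.4 1.4
   vertex 0.6 0.0 0.4
   vertex 0.2 0.4 3.6
  endloop
 endfacet
 facet normal 0.118 0.261 -0.958
  outer loop
   vertex 1.2 3.4 1.4
   vertex 4.0 1.4 1.2
   vertex 0.6 0.0 0.4
  endloop
 endfacet
 facet normal 0.030 0.101 0.994
  outer loop
   vertex 1.4 2.0 3.4
   vertex 0.2 0.4 3.6
   vertex 3.4 1.4 3.4
  endloop
 endfacet
 facet normal 0.113 0.375 0.920
  outer loop
   vertex 1.4 2.0 3.4
   vertex 3.4 1.4 3.4
   vertex 2.6 3.6 2.6
  endloop
 endfacet
 facet normal -0.679 0.568 0.465
  outer loop
   vertex 1.4 2.0 3.4
   vertex 1.2 3.4 1.4
   vertex 0.2 0.4 3.6
  endloop
 endfacet
 facet normal 0.965 -0.010 0.263
  outer loop
   vertex 3.8 3.2 2.0
   vertex 3.4 1.4 3.4
   vertex 4.0 1.4 1.2
  endloop
 endfacet
 facet normal 0.515 0.452 0.728
  outer loop
   vertex 3.8 3.2 2.0
   vertex 2.6 3.6 2.6
   vertex 3.4 1.4 3.4
  endloop
 endfacet
 facet normal 0.235 0.416 -0.878
  outer loop
   vertex 3.8 3.2 2.0
   vertex 4.0 1.4 1.2
   vertex 1.2 3.4 1.4
  endloop
 endfacet
 facet normal 0.147 0.933 -0.327
  outer loop
   vertex 3.8 3.2 2.0
   vertex 1.2 3.4 1.4
   vertex 2.6 3.6 2.6
  endloop
 endfacet
 facet normal 0.428 -0.789 -0.441
  outer loop
   vertex 3.6 0.4 2.6
   vertex 0.6 0.0 0.4
   vertex 4.0 1.4 1.2
  endloop
 endfacet
 facet normal 0.965 -0.018 0.263
  outer loop
   vertex 3.6 0.4 2.6
   vertex 4.0 1.4 1.2
   vertex 3.4 1.4 3.4
  endloop
 endfacet
 facet normal 0.038 -0.991 0.129
  outer loop
   vertex 3.6 0.4 2.6
   vertex 0.2 0.4 3.6
   vertex 0.6 0.0 0.4
  endloop
 endfacet
 facet normal 0.230 -0.579 0.782
  outer loop
   vertex 3.6 0.4 2.6
   vertex 3.4 1.4 3.4
   vertex 0.2 0.4 3.6
  endloop
 endfacet
 facet normal -0.501 0.732 0.462
  outer loop
   vertex 2.2 3.2 2.8
   vertex 2.6 3.6 2.6
   vertex 1.2 3.4 1.4
  endloop
 endfacet
 facet normal 0.000 0.447 0.894
  outer loop
   vertex 2.2 3.2 2.8
   vertex 1.4 2.0 3.4
   vertex 2.6 3.6 2.6
  endloop
 endfacet
 facet normal -0.580 0.639 0.505
  outer loop
   vertex 2.2 3.2 2.8
   vertex 1.2 3.4 1.4
   vertex 1.4 2.0 3.4
  endloop
 endfacet
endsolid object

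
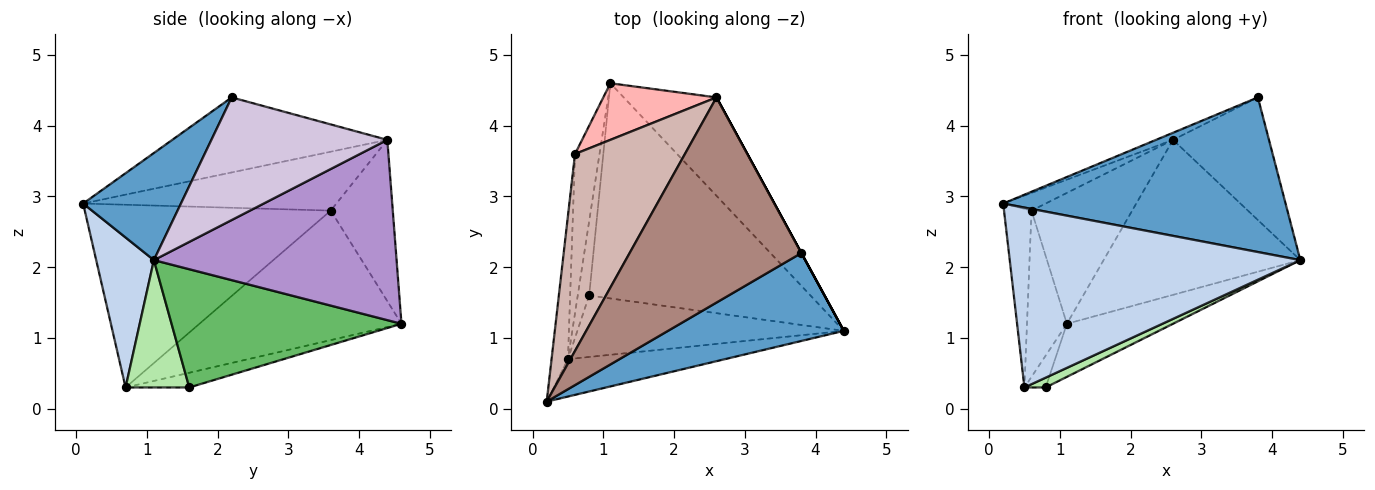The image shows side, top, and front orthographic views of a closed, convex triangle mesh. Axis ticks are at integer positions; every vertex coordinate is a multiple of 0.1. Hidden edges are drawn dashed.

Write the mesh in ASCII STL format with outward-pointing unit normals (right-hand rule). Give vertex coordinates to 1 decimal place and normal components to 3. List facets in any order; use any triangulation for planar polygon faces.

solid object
 facet normal 0.288 -0.832 0.473
  outer loop
   vertex 3.8 2.2 4.4
   vertex 0.2 0.1 2.9
   vertex 4.4 1.1 2.1
  endloop
 endfacet
 facet normal 0.191 -0.961 -0.200
  outer loop
   vertex 0.5 0.7 0.3
   vertex 4.4 1.1 2.1
   vertex 0.2 0.1 2.9
  endloop
 endfacet
 facet normal -0.990 0.111 -0.089
  outer loop
   vertex 0.6 3.6 2.8
   vertex 0.5 0.7 0.3
   vertex 0.2 0.1 2.9
  endloop
 endfacet
 facet normal -0.965 0.190 -0.182
  outer loop
   vertex 0.6 3.6 2.8
   vertex 1.1 4.6 1.2
   vertex 0.5 0.7 0.3
  endloop
 endfacet
 facet normal 0.460 0.213 -0.862
  outer loop
   vertex 0.8 1.6 0.3
   vertex 1.1 4.6 1.2
   vertex 4.4 1.1 2.1
  endloop
 endfacet
 facet normal 0.427 -0.142 -0.893
  outer loop
   vertex 0.8 1.6 0.3
   vertex 4.4 1.1 2.1
   vertex 0.5 0.7 0.3
  endloop
 endfacet
 facet normal -0.763 0.254 -0.594
  outer loop
   vertex 0.8 1.6 0.3
   vertex 0.5 0.7 0.3
   vertex 1.1 4.6 1.2
  endloop
 endfacet
 facet normal -0.492 0.799 0.345
  outer loop
   vertex 2.6 4.4 3.8
   vertex 1.1 4.6 1.2
   vertex 0.6 3.6 2.8
  endloop
 endfacet
 facet normal 0.721 0.585 -0.371
  outer loop
   vertex 2.6 4.4 3.8
   vertex 4.4 1.1 2.1
   vertex 1.1 4.6 1.2
  endloop
 endfacet
 facet normal 0.878 0.479 0.000
  outer loop
   vertex 2.6 4.4 3.8
   vertex 3.8 2.2 4.4
   vertex 4.4 1.1 2.1
  endloop
 endfacet
 facet normal -0.400 0.032 0.916
  outer loop
   vertex 2.6 4.4 3.8
   vertex 0.2 0.1 2.9
   vertex 3.8 2.2 4.4
  endloop
 endfacet
 facet normal -0.471 0.079 0.879
  outer loop
   vertex 2.6 4.4 3.8
   vertex 0.6 3.6 2.8
   vertex 0.2 0.1 2.9
  endloop
 endfacet
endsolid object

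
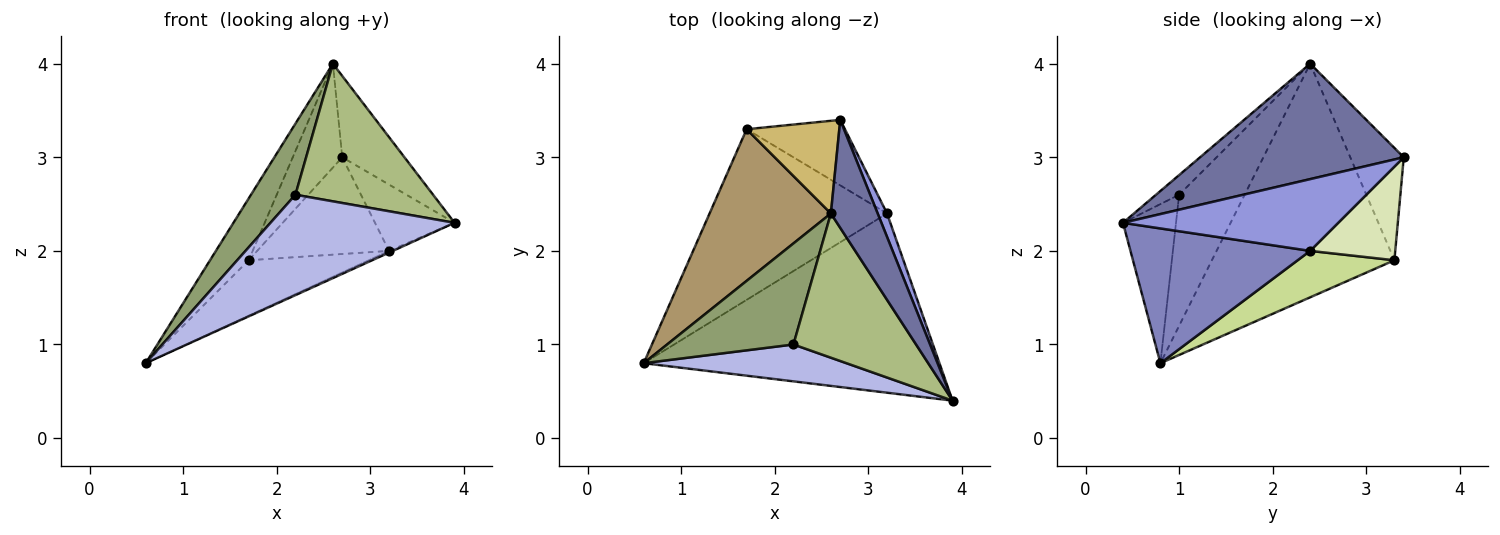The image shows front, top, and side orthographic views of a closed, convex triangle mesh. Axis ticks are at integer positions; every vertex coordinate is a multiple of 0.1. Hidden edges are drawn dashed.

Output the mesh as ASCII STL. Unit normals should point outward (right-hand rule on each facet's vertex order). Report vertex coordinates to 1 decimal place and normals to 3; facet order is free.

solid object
 facet normal 0.892 0.272 0.362
  outer loop
   vertex 2.6 2.4 4.0
   vertex 3.9 0.4 2.3
   vertex 2.7 3.4 3.0
  endloop
 endfacet
 facet normal 0.415 0.009 -0.910
  outer loop
   vertex 3.2 2.4 2.0
   vertex 3.9 0.4 2.3
   vertex 0.6 0.8 0.8
  endloop
 endfacet
 facet normal 0.931 0.344 0.121
  outer loop
   vertex 3.2 2.4 2.0
   vertex 2.7 3.4 3.0
   vertex 3.9 0.4 2.3
  endloop
 endfacet
 facet normal -0.261 -0.906 0.333
  outer loop
   vertex 2.2 1.0 2.6
   vertex 0.6 0.8 0.8
   vertex 3.9 0.4 2.3
  endloop
 endfacet
 facet normal -0.647 -0.439 0.624
  outer loop
   vertex 2.2 1.0 2.6
   vertex 2.6 2.4 4.0
   vertex 0.6 0.8 0.8
  endloop
 endfacet
 facet normal -0.115 -0.686 0.719
  outer loop
   vertex 2.2 1.0 2.6
   vertex 3.9 0.4 2.3
   vertex 2.6 2.4 4.0
  endloop
 endfacet
 facet normal 0.241 0.300 -0.923
  outer loop
   vertex 1.7 3.3 1.9
   vertex 3.2 2.4 2.0
   vertex 0.6 0.8 0.8
  endloop
 endfacet
 facet normal 0.471 0.730 -0.495
  outer loop
   vertex 1.7 3.3 1.9
   vertex 2.7 3.4 3.0
   vertex 3.2 2.4 2.0
  endloop
 endfacet
 facet normal -0.872 0.185 0.453
  outer loop
   vertex 1.7 3.3 1.9
   vertex 0.6 0.8 0.8
   vertex 2.6 2.4 4.0
  endloop
 endfacet
 facet normal -0.628 0.581 0.518
  outer loop
   vertex 1.7 3.3 1.9
   vertex 2.6 2.4 4.0
   vertex 2.7 3.4 3.0
  endloop
 endfacet
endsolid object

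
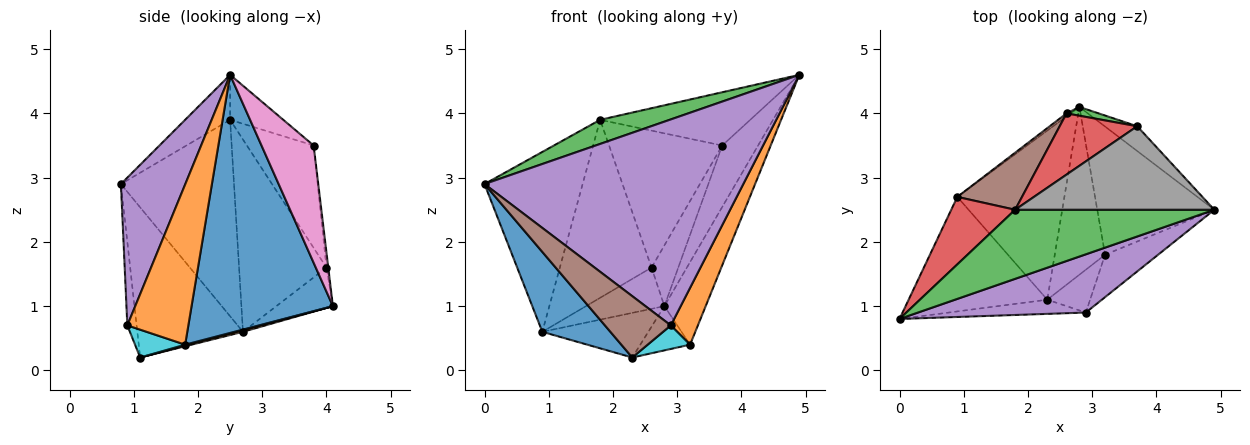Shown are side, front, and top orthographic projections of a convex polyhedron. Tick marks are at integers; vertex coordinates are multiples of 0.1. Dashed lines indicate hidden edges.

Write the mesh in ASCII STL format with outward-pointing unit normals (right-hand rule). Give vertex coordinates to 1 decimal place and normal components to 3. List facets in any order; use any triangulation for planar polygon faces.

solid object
 facet normal -0.664 -0.428 -0.613
  outer loop
   vertex 0.9 2.7 0.6
   vertex 2.3 1.1 0.2
   vertex 0.0 0.8 2.9
  endloop
 endfacet
 facet normal 0.015 0.255 -0.967
  outer loop
   vertex 0.9 2.7 0.6
   vertex 2.8 4.1 1.0
   vertex 2.3 1.1 0.2
  endloop
 endfacet
 facet normal -0.209 -0.322 0.923
  outer loop
   vertex 1.8 2.5 3.9
   vertex 0.0 0.8 2.9
   vertex 4.9 2.5 4.6
  endloop
 endfacet
 facet normal -0.734 0.636 0.239
  outer loop
   vertex 1.8 2.5 3.9
   vertex 0.9 2.7 0.6
   vertex 0.0 0.8 2.9
  endloop
 endfacet
 facet normal 0.233 -0.936 0.264
  outer loop
   vertex 2.9 0.9 0.7
   vertex 4.9 2.5 4.6
   vertex 0.0 0.8 2.9
  endloop
 endfacet
 facet normal -0.136 -0.965 -0.223
  outer loop
   vertex 2.9 0.9 0.7
   vertex 0.0 0.8 2.9
   vertex 2.3 1.1 0.2
  endloop
 endfacet
 facet normal 0.803 0.553 -0.223
  outer loop
   vertex 3.7 3.8 3.5
   vertex 4.9 2.5 4.6
   vertex 2.8 4.1 1.0
  endloop
 endfacet
 facet normal -0.187 0.528 0.828
  outer loop
   vertex 3.7 3.8 3.5
   vertex 1.8 2.5 3.9
   vertex 4.9 2.5 4.6
  endloop
 endfacet
 facet normal 0.016 0.255 -0.967
  outer loop
   vertex 3.2 1.8 0.4
   vertex 2.3 1.1 0.2
   vertex 2.8 4.1 1.0
  endloop
 endfacet
 facet normal 0.495 -0.419 -0.761
  outer loop
   vertex 3.2 1.8 0.4
   vertex 2.9 0.9 0.7
   vertex 2.3 1.1 0.2
  endloop
 endfacet
 facet normal 0.880 0.257 -0.399
  outer loop
   vertex 3.2 1.8 0.4
   vertex 2.8 4.1 1.0
   vertex 4.9 2.5 4.6
  endloop
 endfacet
 facet normal 0.875 -0.388 -0.289
  outer loop
   vertex 3.2 1.8 0.4
   vertex 4.9 2.5 4.6
   vertex 2.9 0.9 0.7
  endloop
 endfacet
 facet normal -0.066 0.988 0.142
  outer loop
   vertex 2.6 4.0 1.6
   vertex 3.7 3.8 3.5
   vertex 2.8 4.1 1.0
  endloop
 endfacet
 facet normal -0.474 0.804 0.359
  outer loop
   vertex 2.6 4.0 1.6
   vertex 1.8 2.5 3.9
   vertex 3.7 3.8 3.5
  endloop
 endfacet
 facet normal -0.584 0.810 -0.060
  outer loop
   vertex 2.6 4.0 1.6
   vertex 2.8 4.1 1.0
   vertex 0.9 2.7 0.6
  endloop
 endfacet
 facet normal -0.672 0.705 0.226
  outer loop
   vertex 2.6 4.0 1.6
   vertex 0.9 2.7 0.6
   vertex 1.8 2.5 3.9
  endloop
 endfacet
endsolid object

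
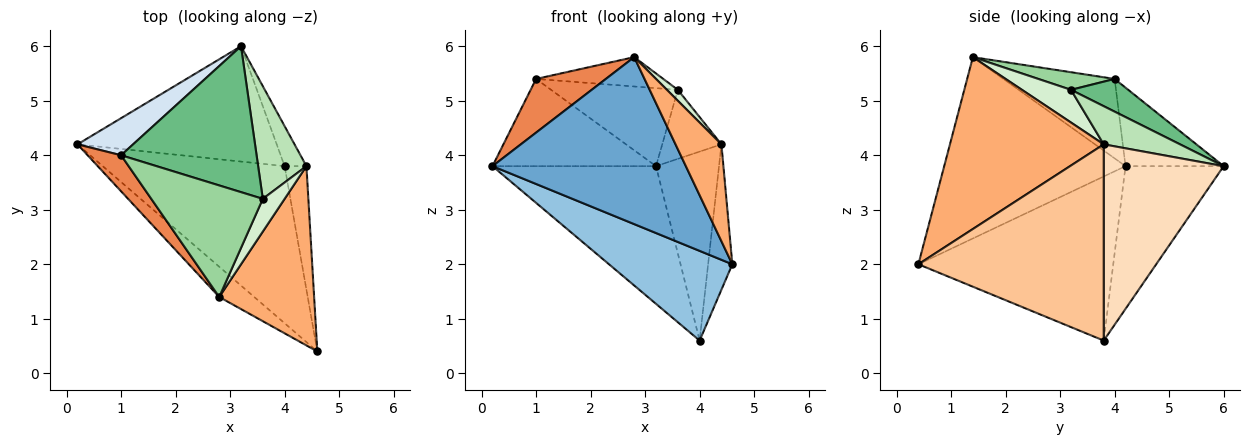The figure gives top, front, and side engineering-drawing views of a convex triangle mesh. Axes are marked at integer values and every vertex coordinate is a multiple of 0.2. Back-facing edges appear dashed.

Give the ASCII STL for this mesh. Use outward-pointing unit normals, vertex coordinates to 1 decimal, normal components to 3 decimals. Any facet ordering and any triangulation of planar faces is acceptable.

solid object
 facet normal -0.678 -0.723 -0.131
  outer loop
   vertex 2.8 1.4 5.8
   vertex 0.2 4.2 3.8
   vertex 4.6 0.4 2.0
  endloop
 endfacet
 facet normal -0.617 -0.390 -0.684
  outer loop
   vertex 4.0 3.8 0.6
   vertex 4.6 0.4 2.0
   vertex 0.2 4.2 3.8
  endloop
 endfacet
 facet normal -0.418 0.696 -0.583
  outer loop
   vertex 4.0 3.8 0.6
   vertex 0.2 4.2 3.8
   vertex 3.2 6.0 3.8
  endloop
 endfacet
 facet normal -0.483 0.806 0.342
  outer loop
   vertex 1.0 4.0 5.4
   vertex 3.2 6.0 3.8
   vertex 0.2 4.2 3.8
  endloop
 endfacet
 facet normal -0.798 -0.501 0.336
  outer loop
   vertex 1.0 4.0 5.4
   vertex 0.2 4.2 3.8
   vertex 2.8 1.4 5.8
  endloop
 endfacet
 facet normal 0.847 -0.253 0.468
  outer loop
   vertex 4.4 3.8 4.2
   vertex 2.8 1.4 5.8
   vertex 4.6 0.4 2.0
  endloop
 endfacet
 facet normal 0.986 0.129 -0.110
  outer loop
   vertex 4.4 3.8 4.2
   vertex 4.6 0.4 2.0
   vertex 4.0 3.8 0.6
  endloop
 endfacet
 facet normal 0.881 0.463 -0.098
  outer loop
   vertex 4.4 3.8 4.2
   vertex 4.0 3.8 0.6
   vertex 3.2 6.0 3.8
  endloop
 endfacet
 facet normal 0.208 0.461 0.863
  outer loop
   vertex 3.6 3.2 5.2
   vertex 3.2 6.0 3.8
   vertex 1.0 4.0 5.4
  endloop
 endfacet
 facet normal 0.151 0.252 0.956
  outer loop
   vertex 3.6 3.2 5.2
   vertex 1.0 4.0 5.4
   vertex 2.8 1.4 5.8
  endloop
 endfacet
 facet normal 0.559 0.433 0.707
  outer loop
   vertex 3.6 3.2 5.2
   vertex 4.4 3.8 4.2
   vertex 3.2 6.0 3.8
  endloop
 endfacet
 facet normal 0.818 -0.182 0.545
  outer loop
   vertex 3.6 3.2 5.2
   vertex 2.8 1.4 5.8
   vertex 4.4 3.8 4.2
  endloop
 endfacet
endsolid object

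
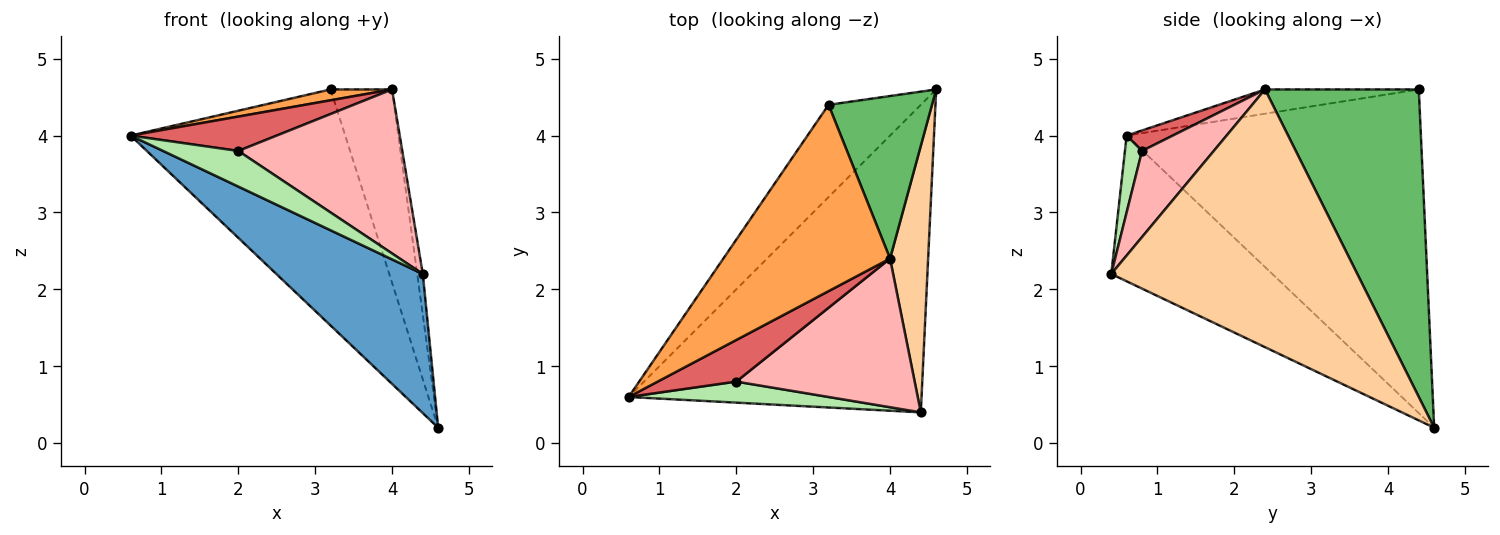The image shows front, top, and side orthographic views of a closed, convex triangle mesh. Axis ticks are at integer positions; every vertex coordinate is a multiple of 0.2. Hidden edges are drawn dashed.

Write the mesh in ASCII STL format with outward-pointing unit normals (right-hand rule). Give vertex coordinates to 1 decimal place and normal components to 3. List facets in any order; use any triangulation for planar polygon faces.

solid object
 facet normal -0.413 -0.375 -0.830
  outer loop
   vertex 4.4 0.4 2.2
   vertex 0.6 0.6 4.0
   vertex 4.6 4.6 0.2
  endloop
 endfacet
 facet normal -0.787 0.574 -0.224
  outer loop
   vertex 3.2 4.4 4.6
   vertex 4.6 4.6 0.2
   vertex 0.6 0.6 4.0
  endloop
 endfacet
 facet normal -0.144 -0.058 0.988
  outer loop
   vertex 4.0 2.4 4.6
   vertex 3.2 4.4 4.6
   vertex 0.6 0.6 4.0
  endloop
 endfacet
 facet normal 0.989 0.022 0.146
  outer loop
   vertex 4.0 2.4 4.6
   vertex 4.4 0.4 2.2
   vertex 4.6 4.6 0.2
  endloop
 endfacet
 facet normal 0.886 0.355 0.298
  outer loop
   vertex 4.0 2.4 4.6
   vertex 4.6 4.6 0.2
   vertex 3.2 4.4 4.6
  endloop
 endfacet
 facet normal 0.192 -0.845 0.499
  outer loop
   vertex 2.0 0.8 3.8
   vertex 0.6 0.6 4.0
   vertex 4.4 0.4 2.2
  endloop
 endfacet
 facet normal 0.197 -0.624 0.756
  outer loop
   vertex 2.0 0.8 3.8
   vertex 4.0 2.4 4.6
   vertex 0.6 0.6 4.0
  endloop
 endfacet
 facet normal 0.308 -0.705 0.639
  outer loop
   vertex 2.0 0.8 3.8
   vertex 4.4 0.4 2.2
   vertex 4.0 2.4 4.6
  endloop
 endfacet
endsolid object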